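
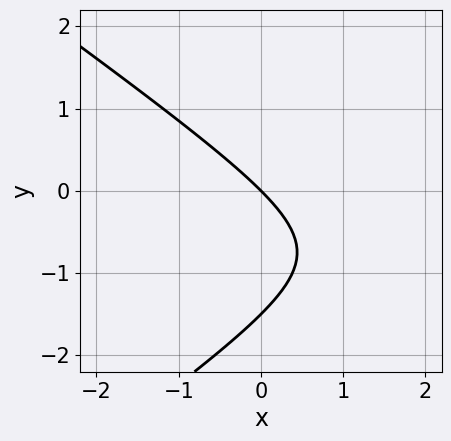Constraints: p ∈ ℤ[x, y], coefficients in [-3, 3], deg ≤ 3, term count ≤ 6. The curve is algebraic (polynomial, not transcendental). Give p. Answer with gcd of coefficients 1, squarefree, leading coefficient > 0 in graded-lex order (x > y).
(a) The degree is 2 — a generic line meets the curve in up to 2 points.
(b) Reading off the gridlines: it crosses the x-axis at the gridline x = 0; one y-axis crossing is at y = 0.
(c) Solving for integer coefficients yields p as stated.

x^2 - 2*y^2 - 3*x - 3*y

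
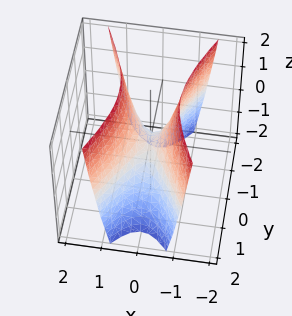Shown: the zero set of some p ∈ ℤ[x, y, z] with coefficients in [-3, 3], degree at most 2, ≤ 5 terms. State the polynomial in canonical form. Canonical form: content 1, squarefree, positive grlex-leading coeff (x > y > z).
The degree is 2 — a hyperbolic paraboloid; a quadric.
Symmetries: mirror symmetry x ↦ −x ⇒ only even powers of x; the y ↦ −y reflection is a symmetry, so y appears only in even powers.
Observable constraints: it crosses the x-axis at the gridline x = 0; it meets the y-axis at y = 0 (among the integer gridlines); it crosses the z-axis at the gridline z = 0.
Solving for integer coefficients yields p as stated.

3*x^2 - y^2 - z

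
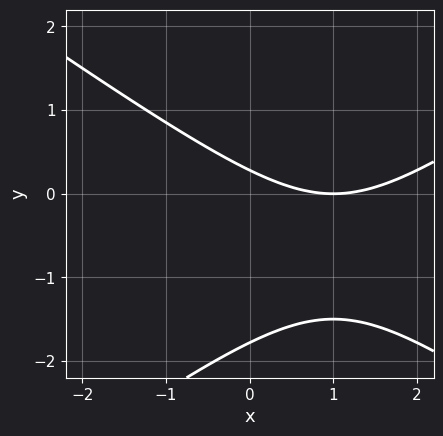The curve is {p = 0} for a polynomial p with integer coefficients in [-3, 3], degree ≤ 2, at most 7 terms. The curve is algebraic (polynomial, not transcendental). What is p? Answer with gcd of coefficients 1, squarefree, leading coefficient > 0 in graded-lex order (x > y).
x^2 - 2*y^2 - 2*x - 3*y + 1

(a) Degree: no degree-1 curve has this shape, so deg p = 2.
(b) Reading off the gridlines: it meets the x-axis at x = 1 (among the integer gridlines).
(c) Putting this together gives p.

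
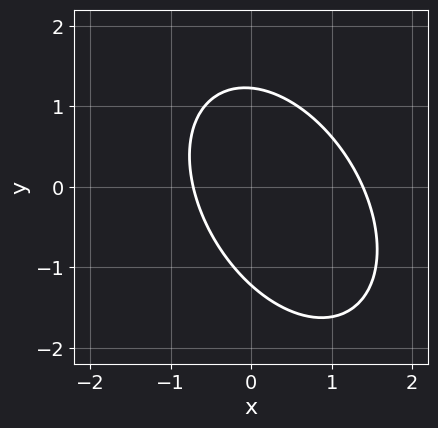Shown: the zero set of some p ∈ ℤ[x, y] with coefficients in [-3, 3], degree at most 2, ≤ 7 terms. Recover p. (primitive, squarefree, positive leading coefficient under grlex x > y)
3*x^2 + 2*x*y + 2*y^2 - 2*x - 3

1. The degree is 2 — no degree-1 curve has this shape.
2. Putting this together gives p.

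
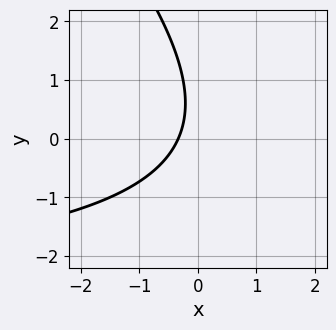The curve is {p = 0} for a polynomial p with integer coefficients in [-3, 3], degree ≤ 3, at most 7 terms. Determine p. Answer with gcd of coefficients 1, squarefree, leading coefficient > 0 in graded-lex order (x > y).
x*y + y^2 + 3*x - y + 1

First, degree: the shape is more complex than any degree-1 curve, so deg p = 2.
Next, checking where it meets the axes: it misses every integer gridline on the y-axis.
Finally, fitting integer coefficients to these (and the overall shape) gives p.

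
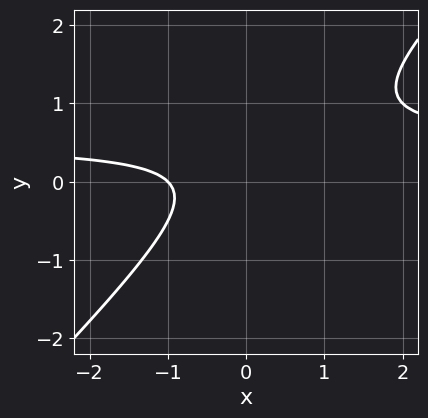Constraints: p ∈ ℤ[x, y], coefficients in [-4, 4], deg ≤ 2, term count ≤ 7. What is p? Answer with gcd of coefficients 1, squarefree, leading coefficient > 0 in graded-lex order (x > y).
2*x*y - 2*y^2 - x + y - 1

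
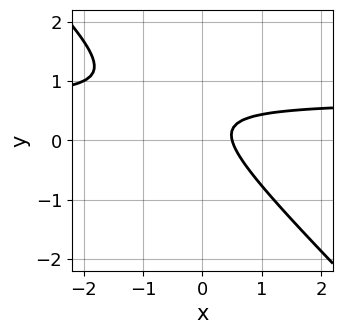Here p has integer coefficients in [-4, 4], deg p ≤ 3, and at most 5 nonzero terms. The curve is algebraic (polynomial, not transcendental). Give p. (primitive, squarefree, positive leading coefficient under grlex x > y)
3*x*y + 3*y^2 - 2*x - 2*y + 1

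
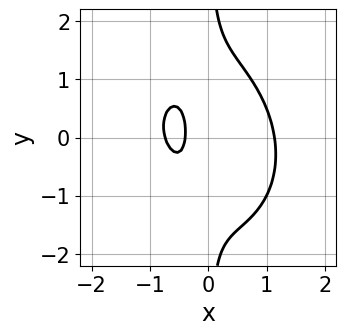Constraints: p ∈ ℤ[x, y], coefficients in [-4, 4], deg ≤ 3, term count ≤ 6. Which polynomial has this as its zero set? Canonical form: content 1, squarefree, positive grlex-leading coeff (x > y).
1. Degree: the shape is more complex than any degree-2 curve, so deg p = 3.
2. From the axis intercepts and sections: the curve avoids every integer y-axis point in the box.
3. The integer polynomial consistent with all of this is the stated p.

3*x^3 + x^2*y + 2*x*y^2 - 3*x - 1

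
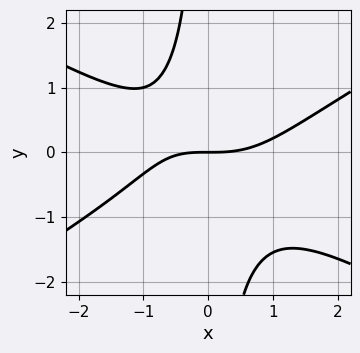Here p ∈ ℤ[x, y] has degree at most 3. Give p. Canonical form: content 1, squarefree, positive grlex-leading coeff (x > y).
x^3 - 3*x*y^2 - x*y - 3*y

1. deg p = 3. No degree-2 curve has this shape.
2. Against the integer gridlines: one y-axis crossing is at y = 0; one x-axis crossing is at x = 0.
3. These observations pin down the coefficients.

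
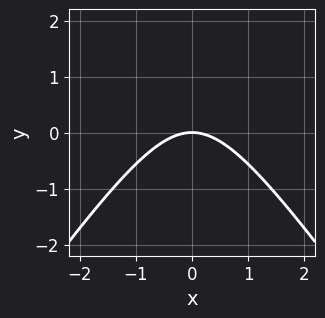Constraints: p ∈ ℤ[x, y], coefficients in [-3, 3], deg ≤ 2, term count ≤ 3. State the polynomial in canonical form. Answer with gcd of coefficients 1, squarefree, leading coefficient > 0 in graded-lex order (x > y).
2*x^2 - y^2 + 3*y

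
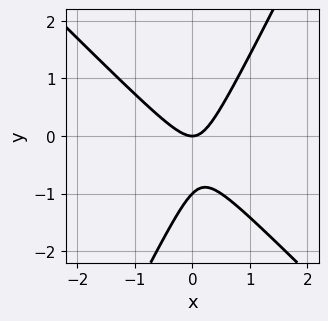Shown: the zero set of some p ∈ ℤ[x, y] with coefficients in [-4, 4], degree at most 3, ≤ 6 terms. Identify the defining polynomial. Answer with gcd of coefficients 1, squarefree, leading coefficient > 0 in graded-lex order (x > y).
deg p = 2.
From the visible intercepts: among the integer gridlines, it crosses the y-axis at y ∈ {-1, 0}; one x-axis crossing is at x = 0.
These observations pin down the coefficients.

2*x^2 + x*y - y^2 - y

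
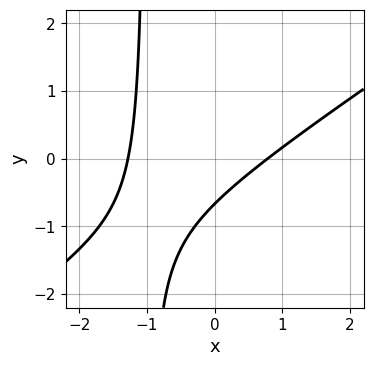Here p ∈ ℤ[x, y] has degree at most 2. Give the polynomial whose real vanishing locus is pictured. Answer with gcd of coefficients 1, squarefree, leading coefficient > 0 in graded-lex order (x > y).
2*x^2 - 3*x*y + x - 3*y - 2

deg p = 2. A generic line meets the curve in up to 2 points.
Matching integer coefficients to the picture gives p.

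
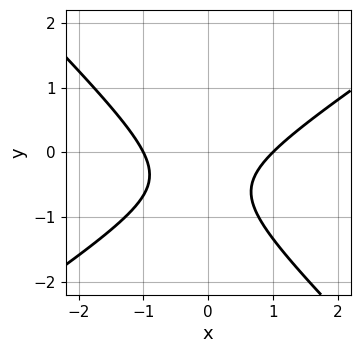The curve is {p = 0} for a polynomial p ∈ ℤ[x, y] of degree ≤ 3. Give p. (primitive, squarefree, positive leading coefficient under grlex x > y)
1. deg p = 2.
2. Observable constraints: it misses every integer gridline on the y-axis; the x-axis gridline crossings are at x ∈ {-1, 1}.
3. Fitting integer coefficients to these (and the overall shape) gives p.

2*x^2 - x*y - 3*y^2 - 3*y - 2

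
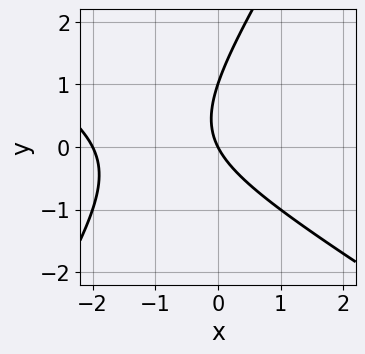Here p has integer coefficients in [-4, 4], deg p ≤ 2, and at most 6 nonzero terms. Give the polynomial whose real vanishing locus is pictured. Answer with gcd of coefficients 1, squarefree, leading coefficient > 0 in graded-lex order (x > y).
1. deg p = 2. The shape is more complex than any degree-1 curve.
2. From the axis intercepts and sections: among the integer gridlines, it crosses the y-axis at y ∈ {0, 1}; among the integer gridlines, it crosses the x-axis at x ∈ {-2, 0}.
3. The integer polynomial consistent with all of this is the stated p.

x^2 + x*y - y^2 + 2*x + y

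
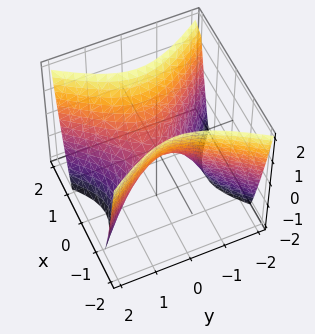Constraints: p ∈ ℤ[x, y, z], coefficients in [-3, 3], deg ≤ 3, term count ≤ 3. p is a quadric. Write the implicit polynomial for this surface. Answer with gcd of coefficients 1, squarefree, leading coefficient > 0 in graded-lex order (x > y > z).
3*x^2 - 2*y^2 - 2*z

Degree: a hyperbolic paraboloid; a quadric, so deg p = 2.
Symmetries: mirror symmetry x ↦ −x ⇒ only even powers of x; it's symmetric under y → −y, forcing even powers of y.
Observable constraints: one z-axis crossing is at z = 0; one y-axis crossing is at y = 0; one x-axis crossing is at x = 0.
Putting this together gives p.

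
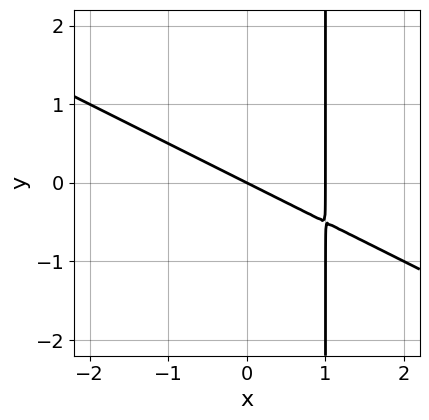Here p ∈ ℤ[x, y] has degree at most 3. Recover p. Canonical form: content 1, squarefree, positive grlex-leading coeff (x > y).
First, deg p = 2.
Next, reading off the gridlines: it crosses the y-axis at the gridline y = 0; among the integer gridlines, it crosses the x-axis at x ∈ {0, 1}.
Finally, putting this together gives p.

x^2 + 2*x*y - x - 2*y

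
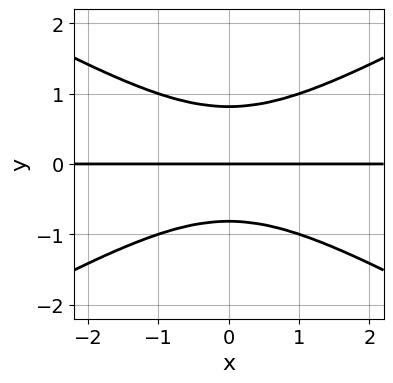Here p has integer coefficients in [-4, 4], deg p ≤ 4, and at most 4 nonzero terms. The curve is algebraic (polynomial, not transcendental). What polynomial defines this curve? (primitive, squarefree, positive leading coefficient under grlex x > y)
1. The degree is 3 — no degree-2 curve has this shape.
2. Symmetries: the x ↦ −x reflection is a symmetry, so x appears only in even powers.
3. From the visible intercepts: the visible x-axis segment lies entirely on the curve; one y-axis crossing is at y = 0.
4. Solving for integer coefficients yields p as stated.

x^2*y - 3*y^3 + 2*y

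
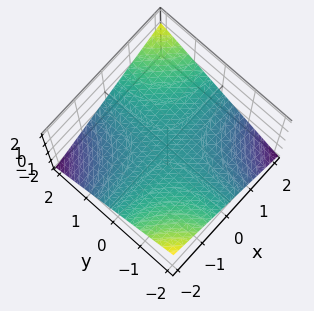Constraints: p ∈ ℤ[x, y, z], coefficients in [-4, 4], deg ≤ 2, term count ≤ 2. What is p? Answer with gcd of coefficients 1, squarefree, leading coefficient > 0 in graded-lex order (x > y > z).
x*y - 3*z

Degree: a saddle surface; a quadric, so deg p = 2.
From the visible intercepts: every point of the y-axis in the box is on the surface; one z-axis crossing is at z = 0; every point of the x-axis in the box is on the surface.
Putting this together gives p.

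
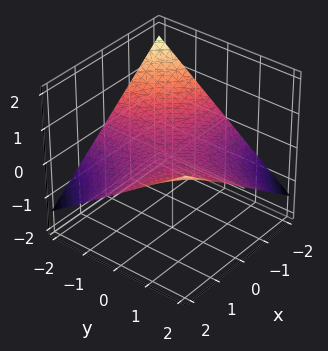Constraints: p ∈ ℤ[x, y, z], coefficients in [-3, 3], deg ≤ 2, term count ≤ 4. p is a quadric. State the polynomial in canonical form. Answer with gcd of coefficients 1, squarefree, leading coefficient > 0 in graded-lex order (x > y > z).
x*y - 3*z

The degree is 2 — a saddle surface; a quadric.
Reading off the gridlines: the visible x-axis segment lies entirely on the surface; one z-axis crossing is at z = 0; every point of the y-axis in the box is on the surface.
Putting this together gives p.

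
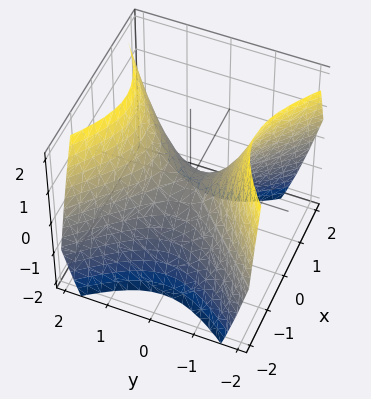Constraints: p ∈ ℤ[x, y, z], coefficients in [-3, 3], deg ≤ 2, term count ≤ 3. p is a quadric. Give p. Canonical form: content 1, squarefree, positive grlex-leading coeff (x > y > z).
x^2 - y^2 + z

Degree: a hyperbolic paraboloid; a quadric, so deg p = 2.
Symmetries: it's symmetric under x → −x, forcing even powers of x; it's symmetric under y → −y, forcing even powers of y.
From the visible intercepts: one y-axis crossing is at y = 0; one x-axis crossing is at x = 0.
These observations pin down the coefficients.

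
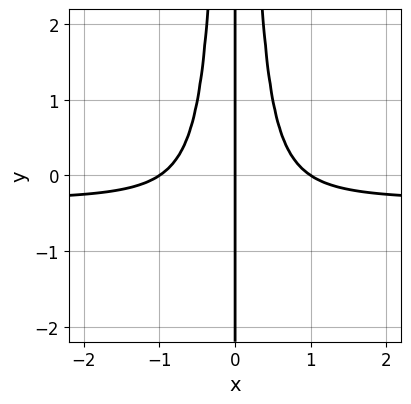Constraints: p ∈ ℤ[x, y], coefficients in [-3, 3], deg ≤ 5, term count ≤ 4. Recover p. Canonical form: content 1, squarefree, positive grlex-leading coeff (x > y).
First, deg p = 4. No degree-3 curve has this shape.
Then, reading off the gridlines: every point of the y-axis in the box is on the curve; the x-axis gridline crossings are at x ∈ {-1, 0, 1}.
Finally, matching integer coefficients to the picture gives p.

3*x^3*y + x^3 - x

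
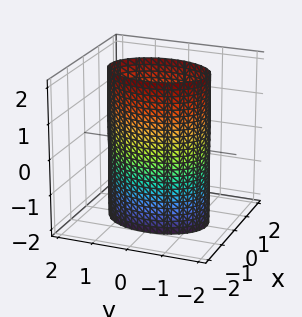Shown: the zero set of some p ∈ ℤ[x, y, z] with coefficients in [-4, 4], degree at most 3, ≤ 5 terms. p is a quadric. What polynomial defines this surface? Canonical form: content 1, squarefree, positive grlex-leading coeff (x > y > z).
2*x^2 + y^2 - 2

1. deg p = 2. A cylinder; a quadric.
2. Symmetries: the x ↦ −x reflection is a symmetry, so x appears only in even powers; the y ↦ −y reflection is a symmetry, so y appears only in even powers; it's symmetric under z → −z, forcing even powers of z.
3. Observable constraints: it misses every integer gridline on the z-axis; among the integer gridlines, it crosses the x-axis at x ∈ {-1, 1}.
4. Matching integer coefficients to the picture gives p.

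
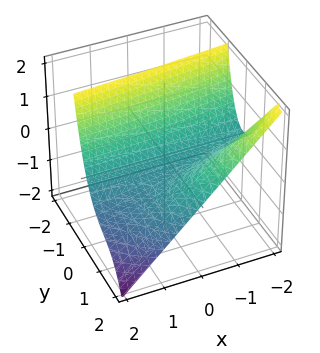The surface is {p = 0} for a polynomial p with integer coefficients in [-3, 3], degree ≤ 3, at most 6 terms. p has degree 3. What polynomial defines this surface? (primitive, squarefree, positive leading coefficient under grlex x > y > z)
y^3 + x*y - 3*y^2 + 2*y + 2*z

First, degree: no degree-2 surface has this shape, so deg p = 3.
Then, from the visible intercepts: the visible x-axis segment lies entirely on the surface; it meets the z-axis at z = 0 (among the integer gridlines).
Finally, assembling these constraints gives the stated polynomial. Check: (0, 1, 0) on the y-axis lies on the surface, and p(0, 1, 0) = 0. ✓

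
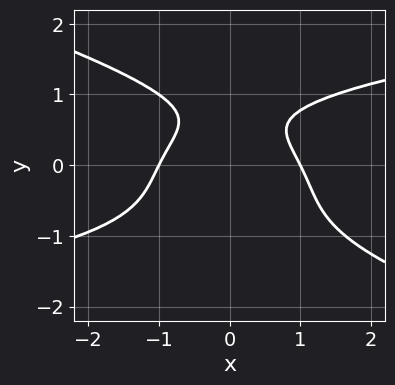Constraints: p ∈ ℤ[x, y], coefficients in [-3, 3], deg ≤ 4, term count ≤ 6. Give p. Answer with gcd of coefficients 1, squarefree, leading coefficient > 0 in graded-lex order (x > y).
x*y^3 + 3*y^4 - 2*x^2 - 2*y + 2

(a) deg p = 4. No degree-3 curve has this shape.
(b) Against the integer gridlines: it misses every integer gridline on the y-axis; the x-axis gridline crossings are at x ∈ {-1, 1}.
(c) Assembling these constraints gives the stated polynomial.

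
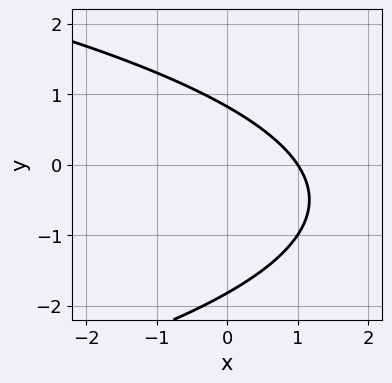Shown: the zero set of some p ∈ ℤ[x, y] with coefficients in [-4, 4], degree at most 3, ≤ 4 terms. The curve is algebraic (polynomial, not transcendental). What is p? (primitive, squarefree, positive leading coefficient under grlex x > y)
2*y^2 + 3*x + 2*y - 3

1. deg p = 2. A generic line meets the curve in up to 2 points.
2. From the axis intercepts and sections: it meets the x-axis at x = 1 (among the integer gridlines).
3. Putting this together gives p.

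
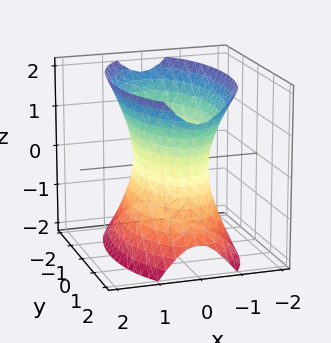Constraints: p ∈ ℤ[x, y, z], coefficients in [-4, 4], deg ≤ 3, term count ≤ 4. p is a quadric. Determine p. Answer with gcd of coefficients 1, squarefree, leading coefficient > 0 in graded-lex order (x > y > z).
3*x^2 + y^2 - z^2 - 2

Degree: one connected sheet with a waist; a quadric, so deg p = 2.
Symmetries: the y ↦ −y reflection is a symmetry, so y appears only in even powers; the x ↦ −x reflection is a symmetry, so x appears only in even powers; mirror symmetry z ↦ −z ⇒ only even powers of z.
Observable constraints: no z-intercept at any integer in the box.
The integer polynomial consistent with all of this is the stated p.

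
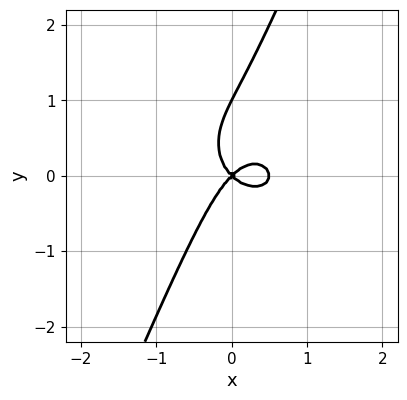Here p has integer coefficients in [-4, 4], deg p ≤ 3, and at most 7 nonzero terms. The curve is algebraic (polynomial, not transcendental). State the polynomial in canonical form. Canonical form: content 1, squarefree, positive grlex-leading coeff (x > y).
(a) Degree: the shape is more complex than any degree-2 curve, so deg p = 3.
(b) Against the integer gridlines: among the integer gridlines, it crosses the y-axis at y ∈ {0, 1}; one x-axis crossing is at x = 0.
(c) Assembling these constraints gives the stated polynomial.

2*x^3 + 2*x*y^2 - y^3 - x^2 + y^2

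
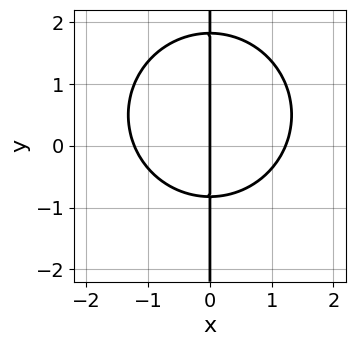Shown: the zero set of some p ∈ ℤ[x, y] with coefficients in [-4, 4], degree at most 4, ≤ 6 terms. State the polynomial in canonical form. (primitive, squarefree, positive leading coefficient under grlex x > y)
The degree is 3 — the shape is more complex than any degree-2 curve.
Checking where it meets the axes: the visible y-axis segment lies entirely on the curve; it crosses the x-axis at the gridline x = 0.
The integer polynomial consistent with all of this is the stated p.

2*x^3 + 2*x*y^2 - 2*x*y - 3*x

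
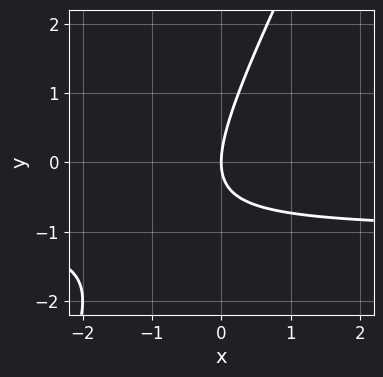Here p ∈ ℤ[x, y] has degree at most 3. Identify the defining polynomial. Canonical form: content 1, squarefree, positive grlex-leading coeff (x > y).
Degree: a generic line meets the curve in up to 2 points, so deg p = 2.
From the axis intercepts and sections: it meets the x-axis at x = 0 (among the integer gridlines); it meets the y-axis at y = 0 (among the integer gridlines).
Solving for integer coefficients yields p as stated.

2*x*y - y^2 + 2*x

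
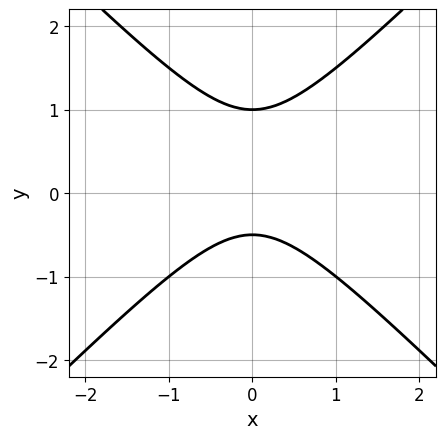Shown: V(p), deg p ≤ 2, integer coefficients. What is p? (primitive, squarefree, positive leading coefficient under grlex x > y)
2*x^2 - 2*y^2 + y + 1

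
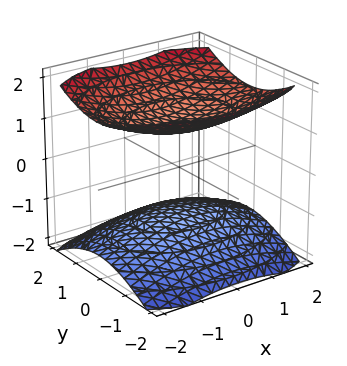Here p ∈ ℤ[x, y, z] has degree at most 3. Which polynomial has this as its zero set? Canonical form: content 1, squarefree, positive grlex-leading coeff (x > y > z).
First, the picture has 2 separate pieces. Treating them together as one polynomial.
Next, the degree is 2 — two sheets facing apart; a quadric.
Next, symmetries: mirror symmetry z ↦ −z ⇒ only even powers of z; mirror symmetry y ↦ −y ⇒ only even powers of y; the x ↦ −x reflection is a symmetry, so x appears only in even powers.
Then, reading off the gridlines: it misses every integer gridline on the x-axis; among the integer gridlines, it crosses the z-axis at z ∈ {-1, 1}; no y-intercept at any integer in the box.
Finally, putting this together gives p.

x^2 + 2*y^2 - 3*z^2 + 3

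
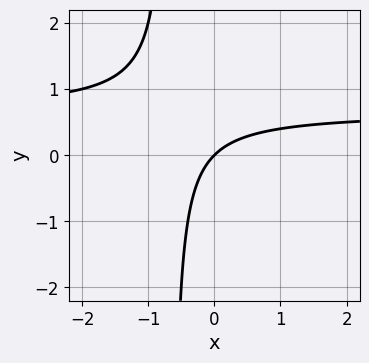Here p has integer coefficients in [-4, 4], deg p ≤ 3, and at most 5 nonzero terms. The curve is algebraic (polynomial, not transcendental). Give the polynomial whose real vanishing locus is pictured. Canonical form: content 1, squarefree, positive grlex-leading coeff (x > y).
(a) deg p = 2. A generic line meets the curve in up to 2 points.
(b) Against the integer gridlines: one y-axis crossing is at y = 0; one x-axis crossing is at x = 0.
(c) Assembling these constraints gives the stated polynomial.

3*x*y - 2*x + 2*y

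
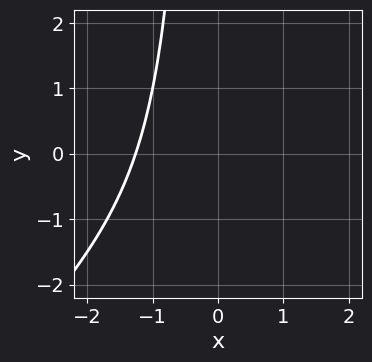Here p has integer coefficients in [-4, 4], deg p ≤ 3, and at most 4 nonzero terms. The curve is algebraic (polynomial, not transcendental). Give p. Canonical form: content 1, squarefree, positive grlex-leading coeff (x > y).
x^3 - x^2*y + 2

Degree: a generic line meets the curve in up to 3 points, so deg p = 3.
Checking where it meets the axes: it misses every integer gridline on the y-axis.
Together with the visible shape, these determine p as stated.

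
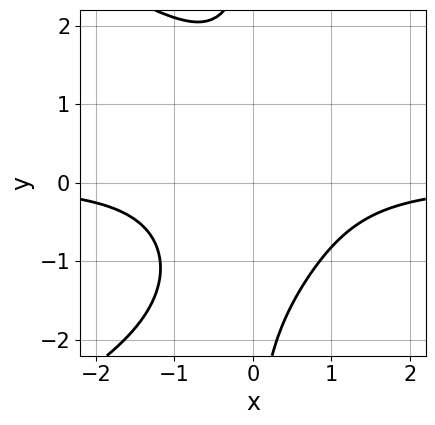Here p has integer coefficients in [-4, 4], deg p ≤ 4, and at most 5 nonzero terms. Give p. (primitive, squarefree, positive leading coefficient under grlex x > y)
(a) deg p = 4.
(b) Against the integer gridlines: the curve avoids every integer x-axis point in the box; the curve avoids every integer y-axis point in the box.
(c) Assembling these constraints gives the stated polynomial.

x*y^3 + 3*x^2*y + 3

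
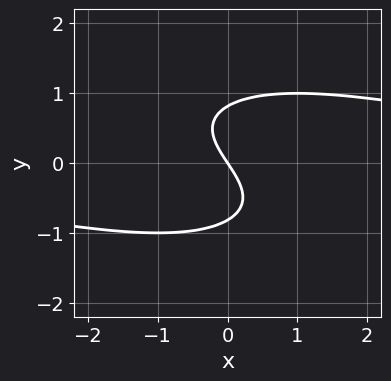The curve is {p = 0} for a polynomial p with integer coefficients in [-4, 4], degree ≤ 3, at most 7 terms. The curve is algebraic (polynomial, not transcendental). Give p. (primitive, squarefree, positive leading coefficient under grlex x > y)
deg p = 3. No degree-2 curve has this shape.
Checking where it meets the axes: it meets the x-axis at x = 0 (among the integer gridlines); it meets the y-axis at y = 0 (among the integer gridlines).
Assembling these constraints gives the stated polynomial.

x^2*y + x*y^2 + 3*y^3 - 3*x - 2*y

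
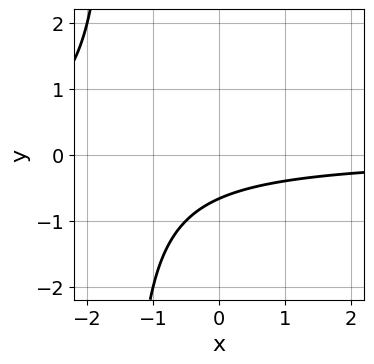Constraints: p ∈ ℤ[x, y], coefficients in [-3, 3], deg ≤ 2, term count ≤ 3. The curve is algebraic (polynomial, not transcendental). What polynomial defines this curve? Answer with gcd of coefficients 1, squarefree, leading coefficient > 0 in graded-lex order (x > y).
2*x*y + 3*y + 2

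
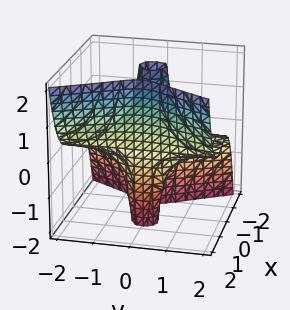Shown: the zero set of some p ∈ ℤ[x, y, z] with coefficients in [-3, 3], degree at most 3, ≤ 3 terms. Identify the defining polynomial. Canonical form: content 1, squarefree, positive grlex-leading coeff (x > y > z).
3*x^3 - 2*y^2*z - 2*x

First, deg p = 3.
Next, against the integer gridlines: the visible y-axis segment lies entirely on the surface; one x-axis crossing is at x = 0.
Finally, the integer polynomial consistent with all of this is the stated p.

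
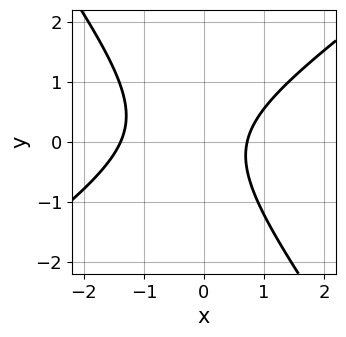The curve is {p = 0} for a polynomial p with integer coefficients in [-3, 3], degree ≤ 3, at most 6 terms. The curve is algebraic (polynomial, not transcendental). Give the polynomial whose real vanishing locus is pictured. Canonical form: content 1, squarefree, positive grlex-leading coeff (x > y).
1. Degree: no degree-1 curve has this shape, so deg p = 2.
2. Reading off the gridlines: no y-intercept at any integer in the box.
3. Fitting integer coefficients to these (and the overall shape) gives p.

3*x^2 - 2*x*y - 3*y^2 + 2*x - 3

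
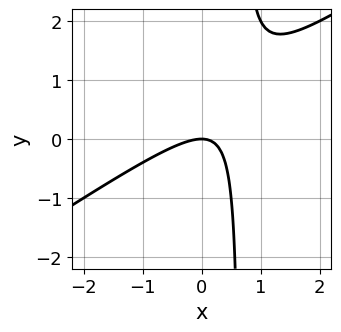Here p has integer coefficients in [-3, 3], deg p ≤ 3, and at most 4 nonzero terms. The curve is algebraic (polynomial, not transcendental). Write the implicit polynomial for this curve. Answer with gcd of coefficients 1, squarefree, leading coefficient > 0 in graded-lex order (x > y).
First, degree: a generic line meets the curve in up to 2 points, so deg p = 2.
Then, checking where it meets the axes: it meets the y-axis at y = 0 (among the integer gridlines); it meets the x-axis at x = 0 (among the integer gridlines).
Finally, the integer polynomial consistent with all of this is the stated p.

2*x^2 - 3*x*y + 2*y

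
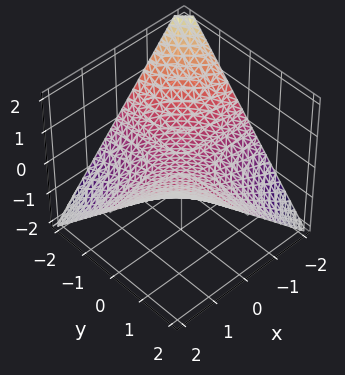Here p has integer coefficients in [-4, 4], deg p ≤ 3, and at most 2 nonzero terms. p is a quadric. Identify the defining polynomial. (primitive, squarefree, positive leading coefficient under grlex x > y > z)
x*y - 2*z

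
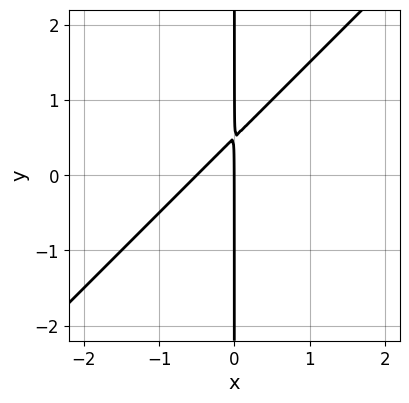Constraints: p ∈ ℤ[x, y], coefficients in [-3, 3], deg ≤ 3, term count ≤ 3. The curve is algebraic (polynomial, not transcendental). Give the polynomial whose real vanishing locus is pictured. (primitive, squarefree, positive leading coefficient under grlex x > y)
2*x^2 - 2*x*y + x

First, degree: the shape is more complex than any degree-1 curve, so deg p = 2.
Next, against the integer gridlines: it crosses the x-axis at the gridline x = 0; the visible y-axis segment lies entirely on the curve.
Finally, assembling these constraints gives the stated polynomial.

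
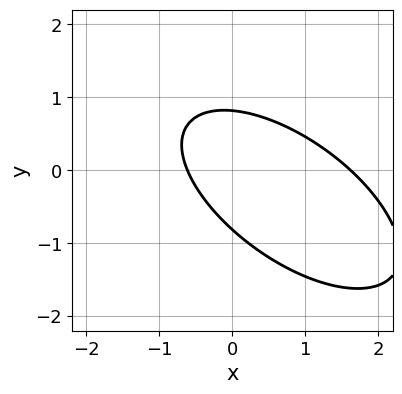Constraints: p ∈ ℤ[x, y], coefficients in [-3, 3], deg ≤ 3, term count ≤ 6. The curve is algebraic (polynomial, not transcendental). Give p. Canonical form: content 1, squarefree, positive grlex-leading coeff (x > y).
2*x^2 + 3*x*y + 3*y^2 - 2*x - 2

(a) Degree: no degree-1 curve has this shape, so deg p = 2.
(b) Matching integer coefficients to the picture gives p.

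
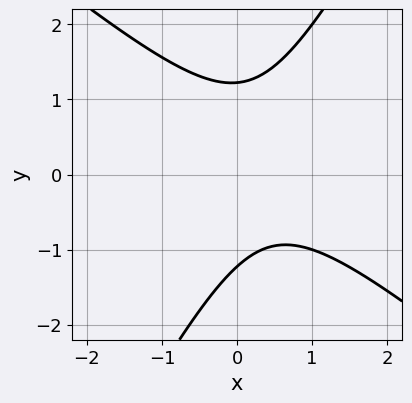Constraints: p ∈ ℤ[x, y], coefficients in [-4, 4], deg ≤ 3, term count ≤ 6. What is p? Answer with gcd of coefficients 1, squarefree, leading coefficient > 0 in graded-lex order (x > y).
1. deg p = 2.
2. From the axis intercepts and sections: it misses every integer gridline on the x-axis.
3. These observations pin down the coefficients.

3*x^2 + 2*x*y - 2*y^2 - 2*x + 3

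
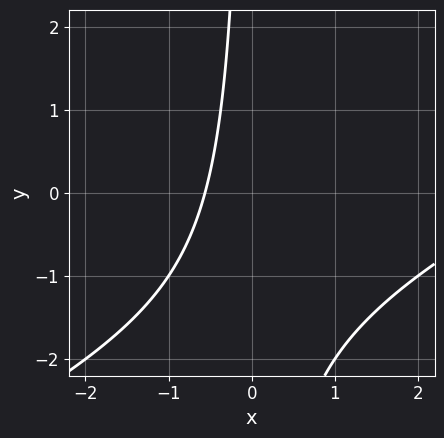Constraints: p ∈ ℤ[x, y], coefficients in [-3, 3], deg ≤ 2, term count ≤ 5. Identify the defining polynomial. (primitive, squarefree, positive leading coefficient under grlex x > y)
x^2 - 2*x*y - 3*x - 2

First, degree: a generic line meets the curve in up to 2 points, so deg p = 2.
Then, from the visible intercepts: the curve avoids every integer y-axis point in the box.
Finally, matching integer coefficients to the picture gives p.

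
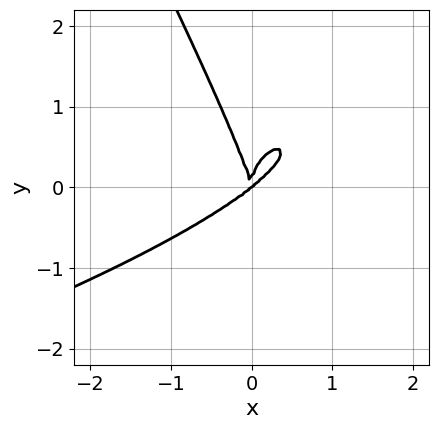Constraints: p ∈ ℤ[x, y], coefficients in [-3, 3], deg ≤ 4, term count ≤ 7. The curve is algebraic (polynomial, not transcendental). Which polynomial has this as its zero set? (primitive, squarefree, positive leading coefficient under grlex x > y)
First, the degree is 4 — a generic line meets the curve in up to 4 points.
Then, from the visible intercepts: one y-axis crossing is at y = 0; it meets the x-axis at x = 0 (among the integer gridlines).
Finally, putting this together gives p.

2*x*y^3 + y^4 + 3*x^3 - 3*x^2*y - x*y^2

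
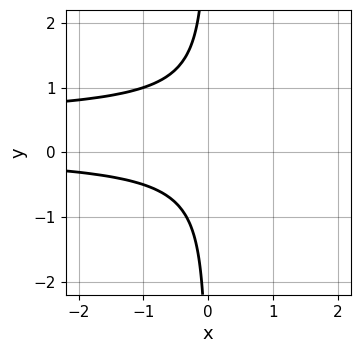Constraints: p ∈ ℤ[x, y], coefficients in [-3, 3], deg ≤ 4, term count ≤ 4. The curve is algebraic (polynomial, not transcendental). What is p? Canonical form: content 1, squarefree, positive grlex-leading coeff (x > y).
2*x*y^2 - x*y + 1

First, deg p = 3. A generic line meets the curve in up to 3 points.
Next, from the visible intercepts: it misses every integer gridline on the x-axis; no y-intercept at any integer in the box.
Finally, these observations pin down the coefficients.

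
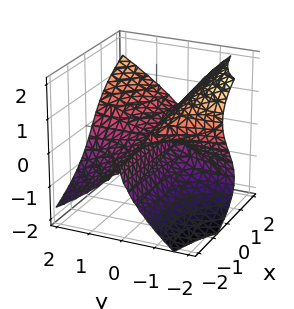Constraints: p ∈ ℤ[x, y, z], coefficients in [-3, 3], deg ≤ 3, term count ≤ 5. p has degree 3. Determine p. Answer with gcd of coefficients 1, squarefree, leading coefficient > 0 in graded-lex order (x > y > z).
2*x*y^2 - 2*z^3 - 3*y*z

(a) deg p = 3.
(b) Observable constraints: it meets the z-axis at z = 0 (among the integer gridlines); the visible y-axis segment lies entirely on the surface; every point of the x-axis in the box is on the surface.
(c) The integer polynomial consistent with all of this is the stated p.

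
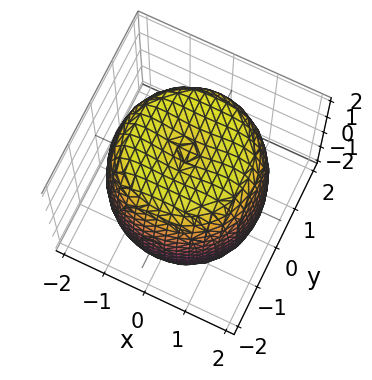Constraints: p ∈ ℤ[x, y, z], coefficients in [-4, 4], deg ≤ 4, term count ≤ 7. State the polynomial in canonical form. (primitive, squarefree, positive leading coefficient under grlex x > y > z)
First, degree: no degree-3 surface has this shape, so deg p = 4.
Then, symmetry: every cross-section ⟂ z is a circle, so x, y appear only via x² + y².
Then, reading off the gridlines: a circular section at z = 2 has radius exactly 1.
Finally, assembling these constraints gives the stated polynomial.

x^4 + 2*x^2*y^2 + y^4 - 2*x^2 - 2*y^2 + z^2 - 3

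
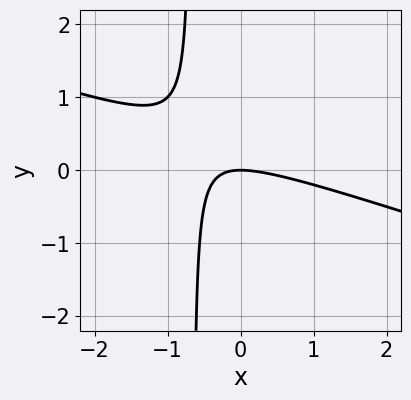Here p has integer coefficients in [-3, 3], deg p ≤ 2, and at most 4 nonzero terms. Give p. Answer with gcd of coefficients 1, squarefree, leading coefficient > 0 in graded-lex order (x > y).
x^2 + 3*x*y + 2*y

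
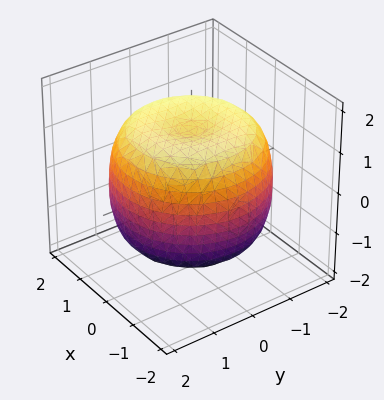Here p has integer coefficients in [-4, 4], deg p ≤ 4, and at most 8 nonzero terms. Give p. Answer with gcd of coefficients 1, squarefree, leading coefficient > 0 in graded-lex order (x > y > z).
First, degree: no degree-3 surface has this shape, so deg p = 4.
Next, symmetries: the z-axis is an axis of rotation, so x and y enter only as x² + y².
Then, checking where it meets the axes: a circular section at z = 0 has radius between 1 and 2.
Finally, assembling these constraints gives the stated polynomial.

x^4 + 2*x^2*y^2 + y^4 - 2*x^2 - 2*y^2 + 2*z^2 - 3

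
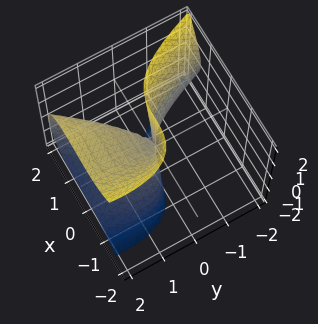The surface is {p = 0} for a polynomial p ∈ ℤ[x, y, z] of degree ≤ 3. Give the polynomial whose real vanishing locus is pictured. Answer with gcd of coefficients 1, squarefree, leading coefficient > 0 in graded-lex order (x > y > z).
2*x^3 - x^2*y + 2*y*z^2 - 2*y^2

Degree: a generic line meets the surface in up to 3 points, so deg p = 3.
From the visible intercepts: every point of the z-axis in the box is on the surface; it crosses the y-axis at the gridline y = 0; it crosses the x-axis at the gridline x = 0.
Matching integer coefficients to the picture gives p.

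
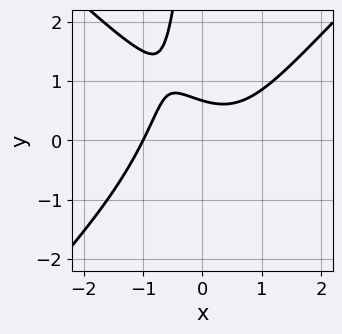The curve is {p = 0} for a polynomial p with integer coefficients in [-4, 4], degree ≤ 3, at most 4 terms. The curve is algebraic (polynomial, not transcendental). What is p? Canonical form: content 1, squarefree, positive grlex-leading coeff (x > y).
Degree: the shape is more complex than any degree-2 curve, so deg p = 3.
From the axis intercepts and sections: it meets the x-axis at x = -1 (among the integer gridlines).
Solving for integer coefficients yields p as stated.

2*x^3 - 2*x*y^2 - 3*y + 2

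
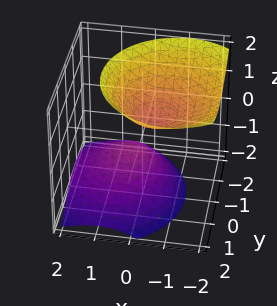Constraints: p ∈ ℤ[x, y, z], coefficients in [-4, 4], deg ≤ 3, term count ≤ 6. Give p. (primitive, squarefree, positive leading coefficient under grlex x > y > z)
3*x^2 + 3*x*z + 3*y^2 - 3*z^2 + 1

(a) There are 2 components.
(b) The degree is 2 — no degree-1 surface has this shape.
(c) Observable constraints: it misses every integer gridline on the y-axis; it misses every integer gridline on the x-axis.
(d) Putting this together gives p.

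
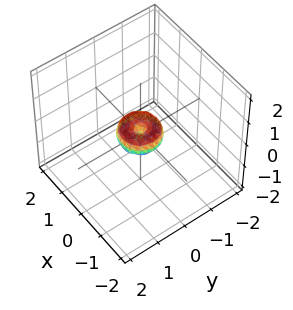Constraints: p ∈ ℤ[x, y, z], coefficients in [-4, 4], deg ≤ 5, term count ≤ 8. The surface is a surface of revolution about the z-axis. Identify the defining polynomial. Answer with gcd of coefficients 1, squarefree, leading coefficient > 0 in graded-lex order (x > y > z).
First, the degree is 4 — a generic line meets the surface in up to 4 points.
Then, symmetry: every cross-section ⟂ z is a circle, so x, y appear only via x² + y².
Then, observable constraints: a circular section at z = 0 has radius between 0 and 1; it meets the x-axis at x = 0 (among the integer gridlines); one z-axis crossing is at z = 0.
Finally, together with the visible shape, these determine p as stated.

2*x^4 + 4*x^2*y^2 + 2*y^4 - x^2 - y^2 + z^2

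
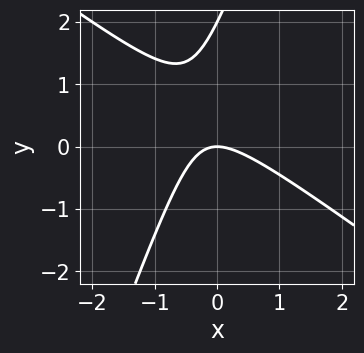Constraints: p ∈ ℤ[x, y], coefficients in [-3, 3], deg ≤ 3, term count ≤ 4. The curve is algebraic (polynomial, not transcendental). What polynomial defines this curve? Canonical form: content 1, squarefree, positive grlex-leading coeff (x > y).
2*x^2 + 2*x*y - y^2 + 2*y

First, degree: no degree-1 curve has this shape, so deg p = 2.
Then, observable constraints: it meets the x-axis at x = 0 (among the integer gridlines); the y-axis gridline crossings are at y ∈ {0, 2}.
Finally, matching integer coefficients to the picture gives p.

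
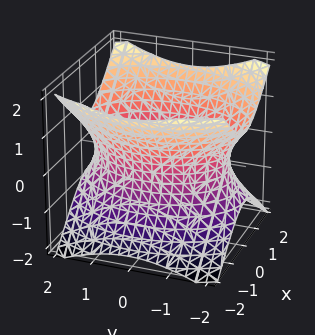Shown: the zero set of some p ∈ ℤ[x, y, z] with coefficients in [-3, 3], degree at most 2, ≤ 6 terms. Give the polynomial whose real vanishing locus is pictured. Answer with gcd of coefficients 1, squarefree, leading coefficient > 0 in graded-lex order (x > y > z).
First, the degree is 2 — an hourglass — one-sheet hyperboloid; a quadric.
Next, symmetries: the z ↦ −z reflection is a symmetry, so z appears only in even powers; the x ↦ −x reflection is a symmetry, so x appears only in even powers; mirror symmetry y ↦ −y ⇒ only even powers of y.
Then, from the axis intercepts and sections: the surface avoids every integer z-axis point in the box.
Finally, assembling these constraints gives the stated polynomial.

2*x^2 + y^2 - 2*z^2 - 3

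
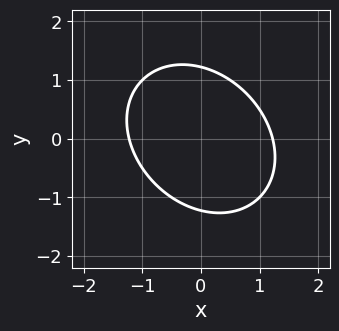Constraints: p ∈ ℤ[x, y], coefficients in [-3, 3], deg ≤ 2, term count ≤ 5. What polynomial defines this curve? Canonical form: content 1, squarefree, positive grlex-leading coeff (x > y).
First, degree: the shape is more complex than any degree-1 curve, so deg p = 2.
Finally, solving for integer coefficients yields p as stated.

2*x^2 + x*y + 2*y^2 - 3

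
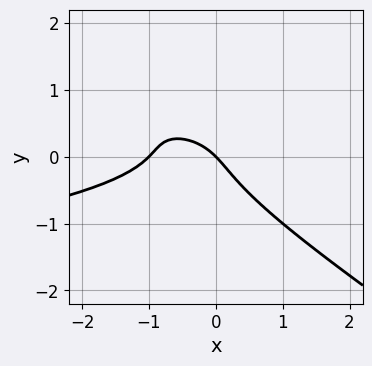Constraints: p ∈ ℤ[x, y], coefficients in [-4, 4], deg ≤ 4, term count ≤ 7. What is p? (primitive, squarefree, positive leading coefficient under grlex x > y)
(a) deg p = 3. The shape is more complex than any degree-2 curve.
(b) From the axis intercepts and sections: it meets the y-axis at y = 0 (among the integer gridlines); the x-axis gridline crossings are at x ∈ {-1, 0}.
(c) These observations pin down the coefficients.

2*x*y^2 + 3*y^3 + x^2 + x + y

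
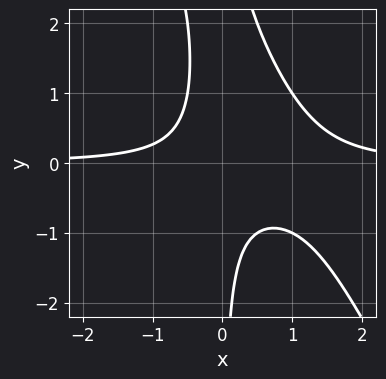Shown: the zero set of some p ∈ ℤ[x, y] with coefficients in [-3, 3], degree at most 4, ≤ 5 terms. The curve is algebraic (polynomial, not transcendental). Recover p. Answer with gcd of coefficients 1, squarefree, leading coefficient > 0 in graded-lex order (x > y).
2*x^2*y + x*y^2 - 2*x*y - 1

Degree: a generic line meets the curve in up to 3 points, so deg p = 3.
From the axis intercepts and sections: no x-intercept at any integer in the box; no y-intercept at any integer in the box.
The integer polynomial consistent with all of this is the stated p.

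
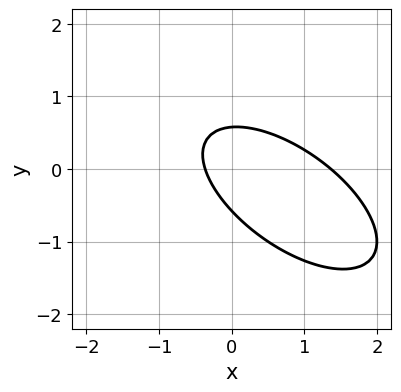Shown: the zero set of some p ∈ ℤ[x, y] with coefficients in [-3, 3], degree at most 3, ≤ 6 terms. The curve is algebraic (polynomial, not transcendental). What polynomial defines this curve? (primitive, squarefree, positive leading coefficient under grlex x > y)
(a) The degree is 2 — no degree-1 curve has this shape.
(b) Putting this together gives p.

2*x^2 + 3*x*y + 3*y^2 - 2*x - 1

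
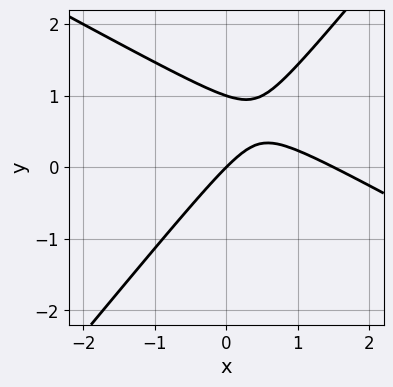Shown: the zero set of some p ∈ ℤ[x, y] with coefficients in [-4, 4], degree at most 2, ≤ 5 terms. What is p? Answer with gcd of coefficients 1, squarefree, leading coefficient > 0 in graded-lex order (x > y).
2*x^2 + 2*x*y - 3*y^2 - 3*x + 3*y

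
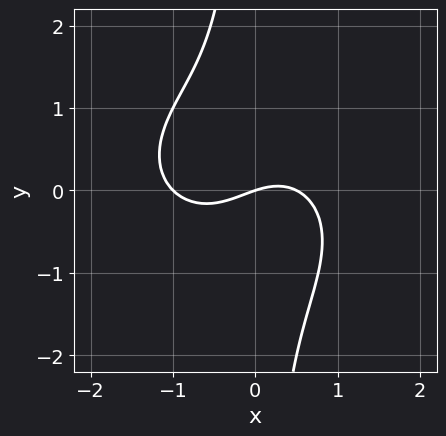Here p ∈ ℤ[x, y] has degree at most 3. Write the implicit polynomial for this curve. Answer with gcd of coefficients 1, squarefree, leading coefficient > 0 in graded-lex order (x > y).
First, deg p = 3. No degree-2 curve has this shape.
Then, checking where it meets the axes: it crosses the y-axis at the gridline y = 0; among the integer gridlines, it crosses the x-axis at x ∈ {-1, 0}.
Finally, putting this together gives p.

2*x^3 + 3*x*y^2 + x^2 - x + 3*y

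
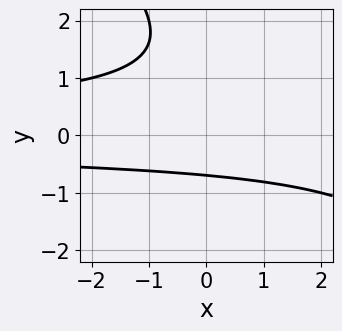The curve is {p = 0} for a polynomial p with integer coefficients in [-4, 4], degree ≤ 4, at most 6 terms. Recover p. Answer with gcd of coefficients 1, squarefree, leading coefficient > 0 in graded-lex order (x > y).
1. The degree is 3 — the shape is more complex than any degree-2 curve.
2. Checking where it meets the axes: the curve avoids every integer x-axis point in the box.
3. Together with the visible shape, these determine p as stated.

x*y^2 + y^3 - 2*y^2 + y + 2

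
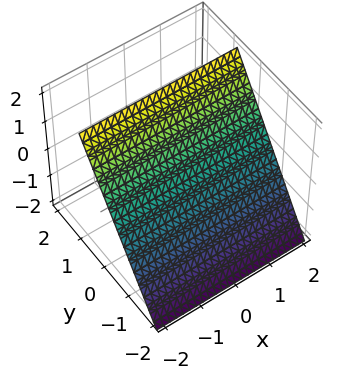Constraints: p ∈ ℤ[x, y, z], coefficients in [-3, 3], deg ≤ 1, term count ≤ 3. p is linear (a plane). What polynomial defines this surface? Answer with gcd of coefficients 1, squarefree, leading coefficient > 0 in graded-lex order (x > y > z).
The degree is 1 — every cross-section is a straight line — this is a plane.
From the visible intercepts: it meets the z-axis at z = 1 (among the integer gridlines); the surface avoids every integer x-axis point in the box.
The integer polynomial consistent with all of this is the stated p.

3*y - 2*z + 2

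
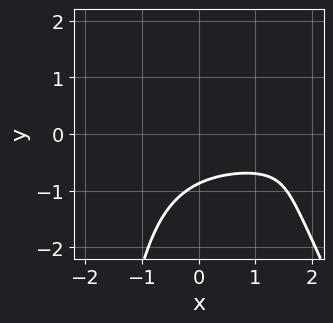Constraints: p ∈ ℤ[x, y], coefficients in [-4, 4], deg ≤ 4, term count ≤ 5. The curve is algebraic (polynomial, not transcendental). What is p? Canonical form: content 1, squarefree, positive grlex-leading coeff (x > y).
(a) The degree is 4 — no degree-3 curve has this shape.
(b) Reading off the gridlines: it misses every integer gridline on the x-axis.
(c) Matching integer coefficients to the picture gives p.

3*x^2*y^2 + x*y^3 + 3*y^3 + 3*x*y + 2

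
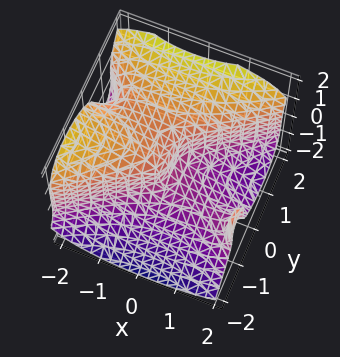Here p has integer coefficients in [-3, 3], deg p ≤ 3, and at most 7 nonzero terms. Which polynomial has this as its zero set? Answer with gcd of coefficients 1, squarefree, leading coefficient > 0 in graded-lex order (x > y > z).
2*x^2*y - 3*y^3 + 3*z^3 - z^2 + 2*x

1. deg p = 3. No degree-2 surface has this shape.
2. Checking where it meets the axes: it crosses the x-axis at the gridline x = 0; one z-axis crossing is at z = 0; it meets the y-axis at y = 0 (among the integer gridlines).
3. Together with the visible shape, these determine p as stated.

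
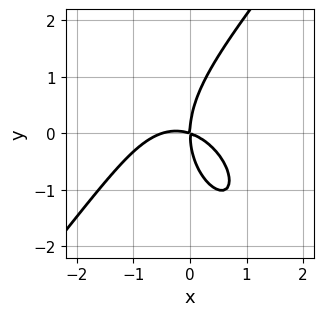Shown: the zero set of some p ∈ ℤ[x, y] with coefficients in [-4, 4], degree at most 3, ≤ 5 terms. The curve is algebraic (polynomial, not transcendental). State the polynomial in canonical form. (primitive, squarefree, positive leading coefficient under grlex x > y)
(a) Degree: the shape is more complex than any degree-2 curve, so deg p = 3.
(b) From the axis intercepts and sections: it crosses the y-axis at the gridline y = 0; it meets the x-axis at x = 0 (among the integer gridlines).
(c) Assembling these constraints gives the stated polynomial.

2*x^3 - y^3 + x^2 + 3*x*y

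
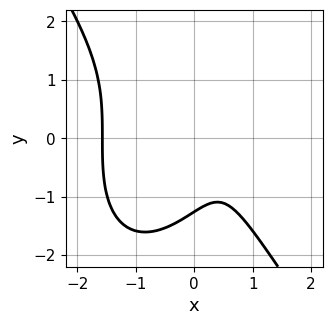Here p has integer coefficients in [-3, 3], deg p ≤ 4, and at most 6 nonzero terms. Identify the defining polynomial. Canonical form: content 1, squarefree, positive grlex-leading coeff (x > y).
3*x^3 + y^3 + 2*x^2 - 3*x + 2

1. Degree: no degree-2 curve has this shape, so deg p = 3.
2. Putting this together gives p.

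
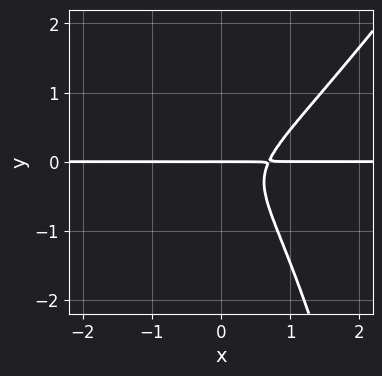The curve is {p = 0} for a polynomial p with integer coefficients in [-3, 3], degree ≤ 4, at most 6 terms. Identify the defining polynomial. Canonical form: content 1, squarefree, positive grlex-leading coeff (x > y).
(a) The degree is 4 — the shape is more complex than any degree-3 curve.
(b) Observable constraints: it crosses the y-axis at the gridline y = 0; every point of the x-axis in the box is on the curve.
(c) The integer polynomial consistent with all of this is the stated p.

3*x^3*y - 2*x^2*y^2 - 3*y^3 - y^2 - y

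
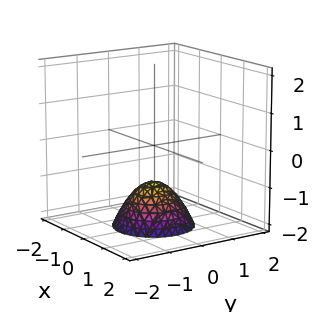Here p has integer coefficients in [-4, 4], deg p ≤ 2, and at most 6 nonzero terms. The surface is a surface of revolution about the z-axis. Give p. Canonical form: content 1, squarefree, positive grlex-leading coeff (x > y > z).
1. The degree is 2 — the shape is more complex than any degree-1 surface.
2. Symmetry: the surface is invariant under rotation about z: p = q(x² + y², z).
3. Reading off the gridlines: no x-intercept at any integer in the box; it crosses the z-axis at the gridline z = -1; it misses every integer gridline on the y-axis.
4. Fitting integer coefficients to these (and the overall shape) gives p.

x^2 + y^2 + z + 1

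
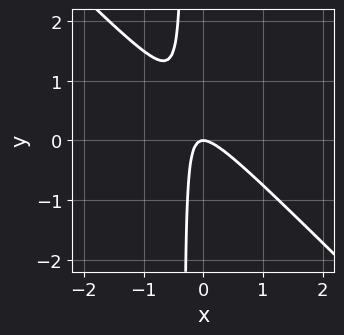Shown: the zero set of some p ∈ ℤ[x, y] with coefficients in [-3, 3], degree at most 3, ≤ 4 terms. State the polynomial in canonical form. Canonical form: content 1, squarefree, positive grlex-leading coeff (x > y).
First, degree: a generic line meets the curve in up to 2 points, so deg p = 2.
Next, checking where it meets the axes: it crosses the y-axis at the gridline y = 0; one x-axis crossing is at x = 0.
Finally, putting this together gives p.

3*x^2 + 3*x*y + y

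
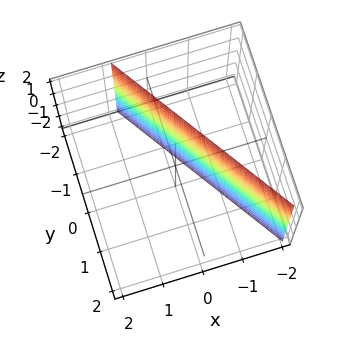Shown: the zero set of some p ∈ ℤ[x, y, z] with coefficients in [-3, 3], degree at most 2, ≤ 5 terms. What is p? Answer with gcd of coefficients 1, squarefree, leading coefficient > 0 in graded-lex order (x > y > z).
3*x + 2*y + 2

First, degree: every cross-section is a straight line — this is a plane, so deg p = 1.
Then, against the integer gridlines: the surface avoids every integer z-axis point in the box; it crosses the y-axis at the gridline y = -1.
Finally, solving for integer coefficients yields p as stated.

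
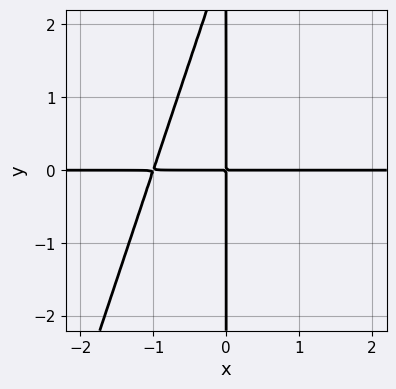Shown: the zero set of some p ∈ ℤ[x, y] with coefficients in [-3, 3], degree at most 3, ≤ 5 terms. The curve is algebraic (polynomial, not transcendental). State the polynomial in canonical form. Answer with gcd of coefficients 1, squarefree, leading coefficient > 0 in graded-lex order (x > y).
3*x^2*y - x*y^2 + 3*x*y

1. Degree: a generic line meets the curve in up to 3 points, so deg p = 3.
2. Reading off the gridlines: every point of the y-axis in the box is on the curve; every point of the x-axis in the box is on the curve.
3. Solving for integer coefficients yields p as stated.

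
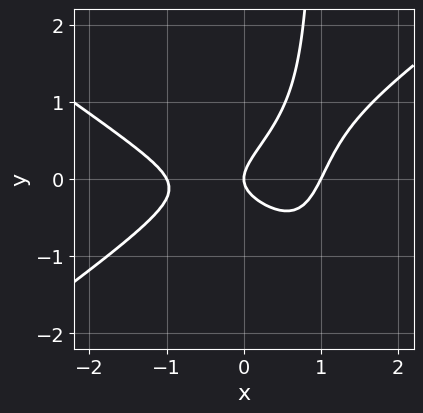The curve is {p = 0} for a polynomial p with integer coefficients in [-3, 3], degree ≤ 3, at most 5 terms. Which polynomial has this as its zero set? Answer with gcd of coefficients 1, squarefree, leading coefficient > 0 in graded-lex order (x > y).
x^3 - 2*x*y^2 - x*y + 2*y^2 - x

deg p = 3. The shape is more complex than any degree-2 curve.
Against the integer gridlines: it meets the y-axis at y = 0 (among the integer gridlines); the x-axis gridline crossings are at x ∈ {-1, 0, 1}.
The integer polynomial consistent with all of this is the stated p.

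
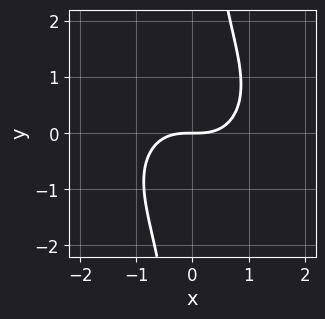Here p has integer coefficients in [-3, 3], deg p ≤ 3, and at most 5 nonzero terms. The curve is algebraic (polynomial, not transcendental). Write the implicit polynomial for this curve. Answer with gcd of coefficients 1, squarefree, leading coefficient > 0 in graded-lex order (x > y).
1. deg p = 3. A generic line meets the curve in up to 3 points.
2. Reading off the gridlines: it meets the y-axis at y = 0 (among the integer gridlines); it meets the x-axis at x = 0 (among the integer gridlines).
3. Solving for integer coefficients yields p as stated.

2*x^3 + 2*x*y^2 - 3*y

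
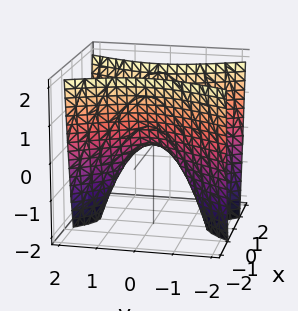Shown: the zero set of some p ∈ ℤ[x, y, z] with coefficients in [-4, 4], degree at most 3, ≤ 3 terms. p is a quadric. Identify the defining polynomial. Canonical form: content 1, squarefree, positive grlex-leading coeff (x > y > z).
3*x^2 - y^2 - z

First, the degree is 2 — a saddle surface; a quadric.
Next, symmetries: the x ↦ −x reflection is a symmetry, so x appears only in even powers; it's symmetric under y → −y, forcing even powers of y.
Next, reading off the gridlines: it crosses the y-axis at the gridline y = 0; it meets the x-axis at x = 0 (among the integer gridlines); it crosses the z-axis at the gridline z = 0.
Finally, these observations pin down the coefficients.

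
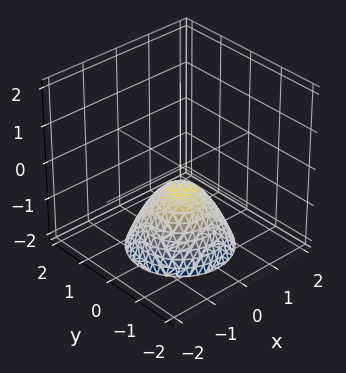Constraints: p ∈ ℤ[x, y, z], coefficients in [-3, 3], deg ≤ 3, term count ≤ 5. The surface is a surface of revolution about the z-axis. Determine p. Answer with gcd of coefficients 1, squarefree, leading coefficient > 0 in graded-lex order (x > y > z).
2*x^2 + 2*y^2 + 2*z + 1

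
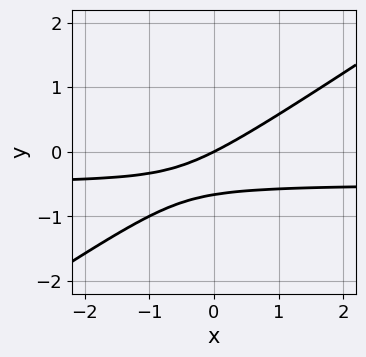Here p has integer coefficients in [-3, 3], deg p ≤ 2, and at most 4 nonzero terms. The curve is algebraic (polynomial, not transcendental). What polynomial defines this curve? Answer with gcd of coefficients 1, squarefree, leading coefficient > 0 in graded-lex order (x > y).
1. The degree is 2 — no degree-1 curve has this shape.
2. Observable constraints: one x-axis crossing is at x = 0; it meets the y-axis at y = 0 (among the integer gridlines).
3. Fitting integer coefficients to these (and the overall shape) gives p.

2*x*y - 3*y^2 + x - 2*y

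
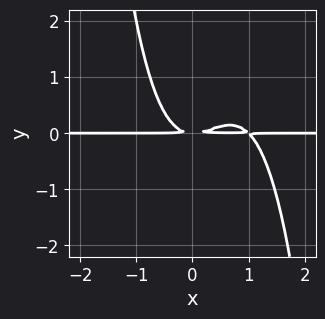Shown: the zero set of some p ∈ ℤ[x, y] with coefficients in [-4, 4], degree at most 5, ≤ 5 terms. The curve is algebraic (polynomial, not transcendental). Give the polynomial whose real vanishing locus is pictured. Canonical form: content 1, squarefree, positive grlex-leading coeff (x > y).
1. Degree: no degree-3 curve has this shape, so deg p = 4.
2. Reading off the gridlines: the visible x-axis segment lies entirely on the curve.
3. Putting this together gives p.

x^3*y - x^2*y + y^2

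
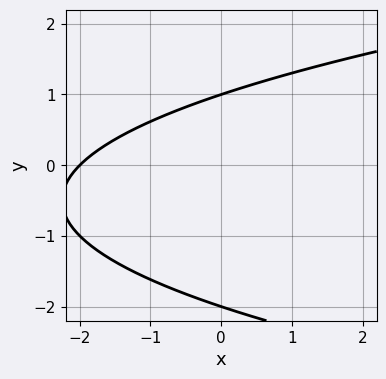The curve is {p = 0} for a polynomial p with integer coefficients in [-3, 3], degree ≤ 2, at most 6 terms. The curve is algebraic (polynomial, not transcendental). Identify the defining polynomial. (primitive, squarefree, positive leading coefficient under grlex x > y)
y^2 - x + y - 2

deg p = 2. A generic line meets the curve in up to 2 points.
Observable constraints: it crosses the x-axis at the gridline x = -2; among the integer gridlines, it crosses the y-axis at y ∈ {-2, 1}.
Fitting integer coefficients to these (and the overall shape) gives p.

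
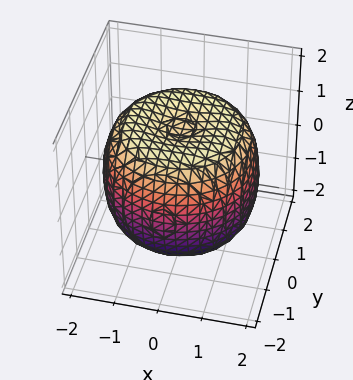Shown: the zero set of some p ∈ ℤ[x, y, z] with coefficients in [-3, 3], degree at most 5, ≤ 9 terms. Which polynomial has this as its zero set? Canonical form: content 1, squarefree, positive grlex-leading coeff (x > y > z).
x^4 + 2*x^2*y^2 + y^4 - 2*x^2 - 2*y^2 + 2*z^2 - 3

1. Degree: no degree-3 surface has this shape, so deg p = 4.
2. Symmetries: rotational symmetry about the z-axis ⇒ p depends on x, y only through x² + y².
3. From the axis intercepts and sections: a circular section at z = 0 has radius between 1 and 2.
4. Fitting integer coefficients to these (and the overall shape) gives p.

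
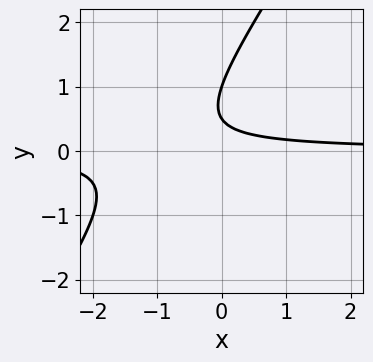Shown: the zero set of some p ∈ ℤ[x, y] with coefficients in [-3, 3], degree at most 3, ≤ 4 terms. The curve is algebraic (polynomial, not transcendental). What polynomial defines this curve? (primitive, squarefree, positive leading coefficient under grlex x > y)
1. deg p = 2. The shape is more complex than any degree-1 curve.
2. Against the integer gridlines: it crosses the y-axis at the gridline y = 1; it misses every integer gridline on the x-axis.
3. Matching integer coefficients to the picture gives p.

3*x*y - 2*y^2 + 3*y - 1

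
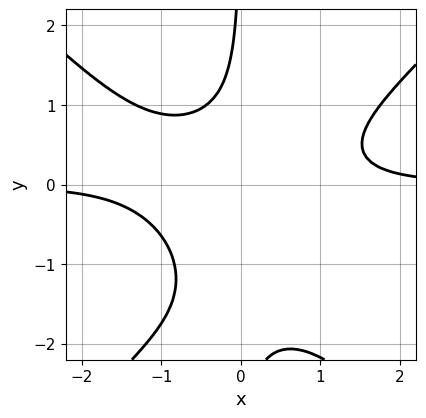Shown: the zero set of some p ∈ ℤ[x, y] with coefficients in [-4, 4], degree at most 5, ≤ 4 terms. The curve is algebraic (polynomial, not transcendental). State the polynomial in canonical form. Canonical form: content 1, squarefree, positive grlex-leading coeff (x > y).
2*x^3*y - 2*x*y^3 - 3*x*y^2 - 2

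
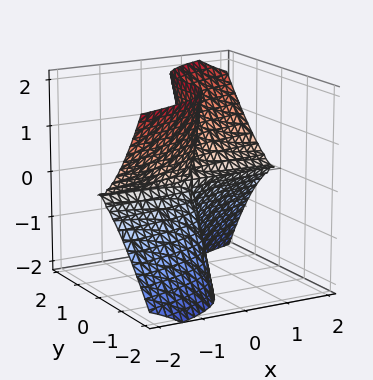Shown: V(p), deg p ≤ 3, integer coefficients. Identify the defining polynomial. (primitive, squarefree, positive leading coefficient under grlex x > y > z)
3*x*z^2 - 3*y^3 + y^2*z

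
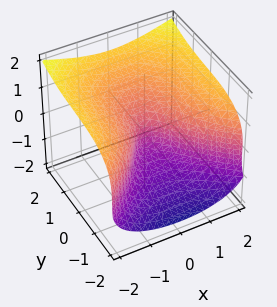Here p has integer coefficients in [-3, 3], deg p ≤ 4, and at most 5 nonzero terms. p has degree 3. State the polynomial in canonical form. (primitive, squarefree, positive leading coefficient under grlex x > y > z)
(a) The degree is 3 — a generic line meets the surface in up to 3 points.
(b) Against the integer gridlines: it crosses the z-axis at the gridline z = 0; one x-axis crossing is at x = 0; one y-axis crossing is at y = 0.
(c) Putting this together gives p.

y^3 - 3*z^3 + 3*x^2 + 2*y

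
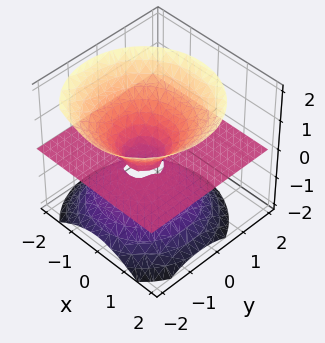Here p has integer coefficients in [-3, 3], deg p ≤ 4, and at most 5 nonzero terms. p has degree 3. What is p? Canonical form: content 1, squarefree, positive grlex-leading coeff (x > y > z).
x^2*z + y^2*z - z^3 + y*z

(a) The degree is 3 — the shape is more complex than any degree-2 surface.
(b) Checking where it meets the axes: one z-axis crossing is at z = 0; the visible y-axis segment lies entirely on the surface; every point of the x-axis in the box is on the surface.
(c) Fitting integer coefficients to these (and the overall shape) gives p.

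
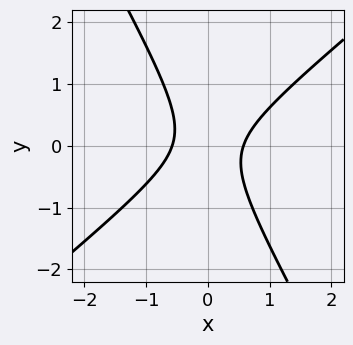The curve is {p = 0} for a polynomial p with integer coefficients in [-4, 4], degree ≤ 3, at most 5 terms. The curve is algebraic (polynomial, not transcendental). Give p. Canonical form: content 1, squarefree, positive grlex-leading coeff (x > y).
3*x^2 - 2*x*y - 2*y^2 - 1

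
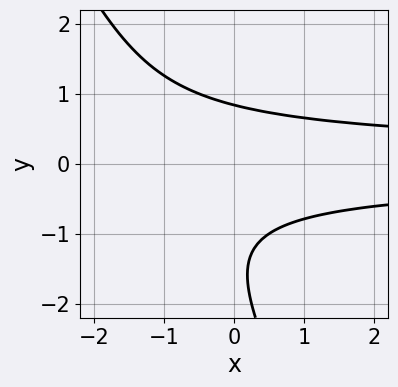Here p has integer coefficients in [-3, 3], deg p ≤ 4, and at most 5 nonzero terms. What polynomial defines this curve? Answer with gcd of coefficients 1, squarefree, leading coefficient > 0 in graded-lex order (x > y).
2*x*y^2 + y^3 + 2*y^2 - 2

First, deg p = 3.
Then, from the axis intercepts and sections: no x-intercept at any integer in the box.
Finally, assembling these constraints gives the stated polynomial.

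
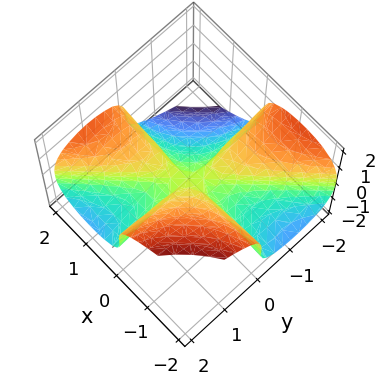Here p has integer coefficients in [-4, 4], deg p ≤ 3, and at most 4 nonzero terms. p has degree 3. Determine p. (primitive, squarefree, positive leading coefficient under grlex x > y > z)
(a) deg p = 3. No degree-2 surface has this shape.
(b) Against the integer gridlines: every point of the y-axis in the box is on the surface; one z-axis crossing is at z = 0; every point of the x-axis in the box is on the surface.
(c) Together with the visible shape, these determine p as stated.

x^2*y - x*y^2 - z^3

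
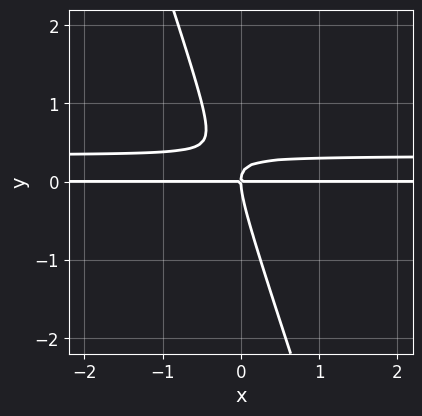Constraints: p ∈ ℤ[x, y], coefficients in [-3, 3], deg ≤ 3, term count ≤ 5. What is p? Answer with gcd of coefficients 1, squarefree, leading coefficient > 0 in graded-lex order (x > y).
(a) deg p = 3. A generic line meets the curve in up to 3 points.
(b) From the visible intercepts: the visible x-axis segment lies entirely on the curve; one y-axis crossing is at y = 0.
(c) Putting this together gives p.

3*x*y^2 + y^3 - x*y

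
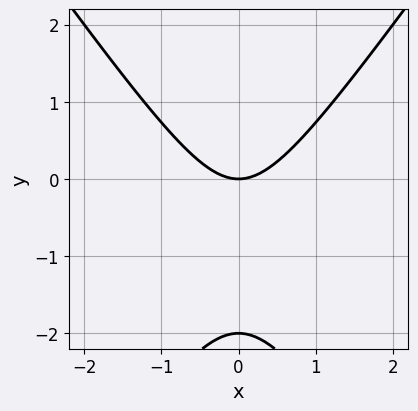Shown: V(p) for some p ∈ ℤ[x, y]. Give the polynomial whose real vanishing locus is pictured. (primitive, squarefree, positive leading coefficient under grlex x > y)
2*x^2 - y^2 - 2*y

1. deg p = 2. The shape is more complex than any degree-1 curve.
2. Symmetries: mirror symmetry x ↦ −x ⇒ only even powers of x.
3. Observable constraints: among the integer gridlines, it crosses the y-axis at y ∈ {-2, 0}; it meets the x-axis at x = 0 (among the integer gridlines).
4. Matching integer coefficients to the picture gives p.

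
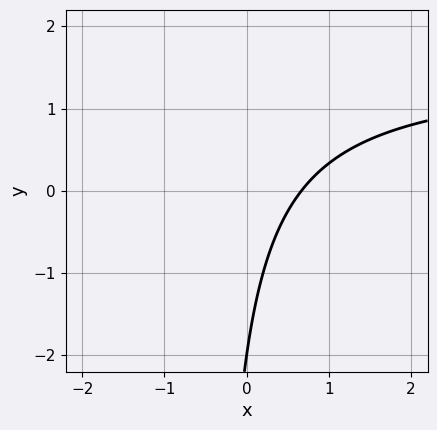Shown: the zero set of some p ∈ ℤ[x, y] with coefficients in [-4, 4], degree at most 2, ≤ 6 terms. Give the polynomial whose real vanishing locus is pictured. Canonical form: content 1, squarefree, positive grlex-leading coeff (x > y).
(a) deg p = 2. The shape is more complex than any degree-1 curve.
(b) Against the integer gridlines: it meets the y-axis at y = -2 (among the integer gridlines).
(c) Fitting integer coefficients to these (and the overall shape) gives p.

2*x*y - 3*x + y + 2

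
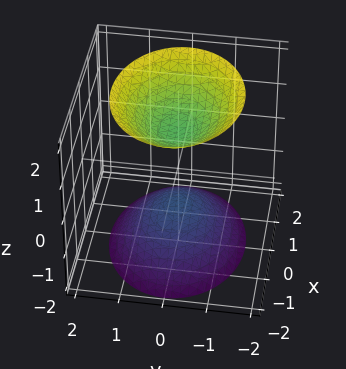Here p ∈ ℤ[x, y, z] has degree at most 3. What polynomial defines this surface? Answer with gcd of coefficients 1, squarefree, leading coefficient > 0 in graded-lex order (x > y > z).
2*x^2 + 3*y^2 - 2*z^2 + 2

(a) The picture has 2 separate pieces.
(b) The degree is 2 — two sheets facing apart; a quadric.
(c) Symmetries: it's symmetric under z → −z, forcing even powers of z; the x ↦ −x reflection is a symmetry, so x appears only in even powers; the y ↦ −y reflection is a symmetry, so y appears only in even powers.
(d) From the axis intercepts and sections: the surface avoids every integer y-axis point in the box; the surface avoids every integer x-axis point in the box; among the integer gridlines, it crosses the z-axis at z ∈ {-1, 1}.
(e) These observations pin down the coefficients.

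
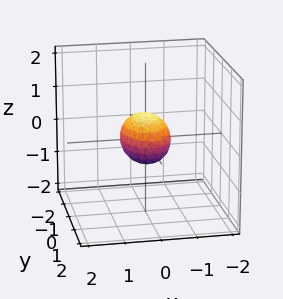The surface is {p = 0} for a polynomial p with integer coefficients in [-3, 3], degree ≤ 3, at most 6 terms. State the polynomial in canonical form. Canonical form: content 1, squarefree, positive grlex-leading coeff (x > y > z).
1. The degree is 2 — a closed, bounded, convex surface; a quadric.
2. Symmetries: mirror symmetry z ↦ −z ⇒ only even powers of z; mirror symmetry y ↦ −y ⇒ only even powers of y; it's symmetric under x → −x, forcing even powers of x.
3. Reading off the gridlines: the y-axis gridline crossings are at y ∈ {-1, 1}.
4. Matching integer coefficients to the picture gives p.

2*x^2 + y^2 + 2*z^2 - 1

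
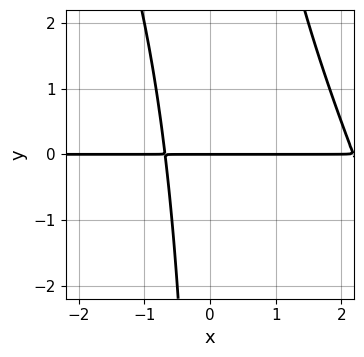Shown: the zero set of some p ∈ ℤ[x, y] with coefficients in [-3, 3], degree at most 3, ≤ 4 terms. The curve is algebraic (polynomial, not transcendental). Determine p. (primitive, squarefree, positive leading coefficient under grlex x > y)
2*x^2*y + x*y^2 - 3*x*y - 3*y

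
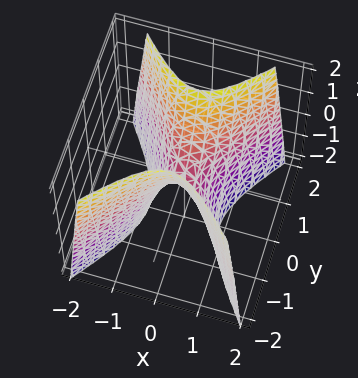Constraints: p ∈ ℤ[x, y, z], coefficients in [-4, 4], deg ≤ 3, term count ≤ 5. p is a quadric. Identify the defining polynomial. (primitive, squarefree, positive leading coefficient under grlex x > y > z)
3*x^2 - 2*y^2 + z

The degree is 2 — a hyperbolic paraboloid; a quadric.
Symmetries: the x ↦ −x reflection is a symmetry, so x appears only in even powers; the y ↦ −y reflection is a symmetry, so y appears only in even powers.
Reading off the gridlines: it meets the y-axis at y = 0 (among the integer gridlines); one x-axis crossing is at x = 0.
Putting this together gives p.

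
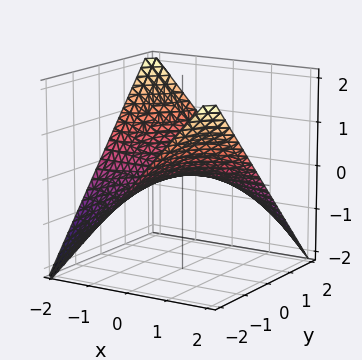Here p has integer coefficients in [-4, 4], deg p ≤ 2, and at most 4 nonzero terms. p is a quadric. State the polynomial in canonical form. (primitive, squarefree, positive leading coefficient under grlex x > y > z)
x*y + 2*z

(a) deg p = 2. A saddle surface; a quadric.
(b) Against the integer gridlines: every point of the y-axis in the box is on the surface; it crosses the z-axis at the gridline z = 0; the visible x-axis segment lies entirely on the surface.
(c) The integer polynomial consistent with all of this is the stated p.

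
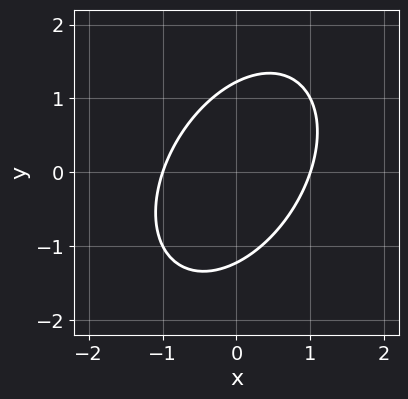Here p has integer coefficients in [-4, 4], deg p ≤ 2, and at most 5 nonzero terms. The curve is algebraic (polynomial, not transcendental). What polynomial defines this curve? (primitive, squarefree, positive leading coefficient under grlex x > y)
1. The degree is 2 — the shape is more complex than any degree-1 curve.
2. Checking where it meets the axes: the x-axis gridline crossings are at x ∈ {-1, 1}.
3. Assembling these constraints gives the stated polynomial.

3*x^2 - 2*x*y + 2*y^2 - 3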